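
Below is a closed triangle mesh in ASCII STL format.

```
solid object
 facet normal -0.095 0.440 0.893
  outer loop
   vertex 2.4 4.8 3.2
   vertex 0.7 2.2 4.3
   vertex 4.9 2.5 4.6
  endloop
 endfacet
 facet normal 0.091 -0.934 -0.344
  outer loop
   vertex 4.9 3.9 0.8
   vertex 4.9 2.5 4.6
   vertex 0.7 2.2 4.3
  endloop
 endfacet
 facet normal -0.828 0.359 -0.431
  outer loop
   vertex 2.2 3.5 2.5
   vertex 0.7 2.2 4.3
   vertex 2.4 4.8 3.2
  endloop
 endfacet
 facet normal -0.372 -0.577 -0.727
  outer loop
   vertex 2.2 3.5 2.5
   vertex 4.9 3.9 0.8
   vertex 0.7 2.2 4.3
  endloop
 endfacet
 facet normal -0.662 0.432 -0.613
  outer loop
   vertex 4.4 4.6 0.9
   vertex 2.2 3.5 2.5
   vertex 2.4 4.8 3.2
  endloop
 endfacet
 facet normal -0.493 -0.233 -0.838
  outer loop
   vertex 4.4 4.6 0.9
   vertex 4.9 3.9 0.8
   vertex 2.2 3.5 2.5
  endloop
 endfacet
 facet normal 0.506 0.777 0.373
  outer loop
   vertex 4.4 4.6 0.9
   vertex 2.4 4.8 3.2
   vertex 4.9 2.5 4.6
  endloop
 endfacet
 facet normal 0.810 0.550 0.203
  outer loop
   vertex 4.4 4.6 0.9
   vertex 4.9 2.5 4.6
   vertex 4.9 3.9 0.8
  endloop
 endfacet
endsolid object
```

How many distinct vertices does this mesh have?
6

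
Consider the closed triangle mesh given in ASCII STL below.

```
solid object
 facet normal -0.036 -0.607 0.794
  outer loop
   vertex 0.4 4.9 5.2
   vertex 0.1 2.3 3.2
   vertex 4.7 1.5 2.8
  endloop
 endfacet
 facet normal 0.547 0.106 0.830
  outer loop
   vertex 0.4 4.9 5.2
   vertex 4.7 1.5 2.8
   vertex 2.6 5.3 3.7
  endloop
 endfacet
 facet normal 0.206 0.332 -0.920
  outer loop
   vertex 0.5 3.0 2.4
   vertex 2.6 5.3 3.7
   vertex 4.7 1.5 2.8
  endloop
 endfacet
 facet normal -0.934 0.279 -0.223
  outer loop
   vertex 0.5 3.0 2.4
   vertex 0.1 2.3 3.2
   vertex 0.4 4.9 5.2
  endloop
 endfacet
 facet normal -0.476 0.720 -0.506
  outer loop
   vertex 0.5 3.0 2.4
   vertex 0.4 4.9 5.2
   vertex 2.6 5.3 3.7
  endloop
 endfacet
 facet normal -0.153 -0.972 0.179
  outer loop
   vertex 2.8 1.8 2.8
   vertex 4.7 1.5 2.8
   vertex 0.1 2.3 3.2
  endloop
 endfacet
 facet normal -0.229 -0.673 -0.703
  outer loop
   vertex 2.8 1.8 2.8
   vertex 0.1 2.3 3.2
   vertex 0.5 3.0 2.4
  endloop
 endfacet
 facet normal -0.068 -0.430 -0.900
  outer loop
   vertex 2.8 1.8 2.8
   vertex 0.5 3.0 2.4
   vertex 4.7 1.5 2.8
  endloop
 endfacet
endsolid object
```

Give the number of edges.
12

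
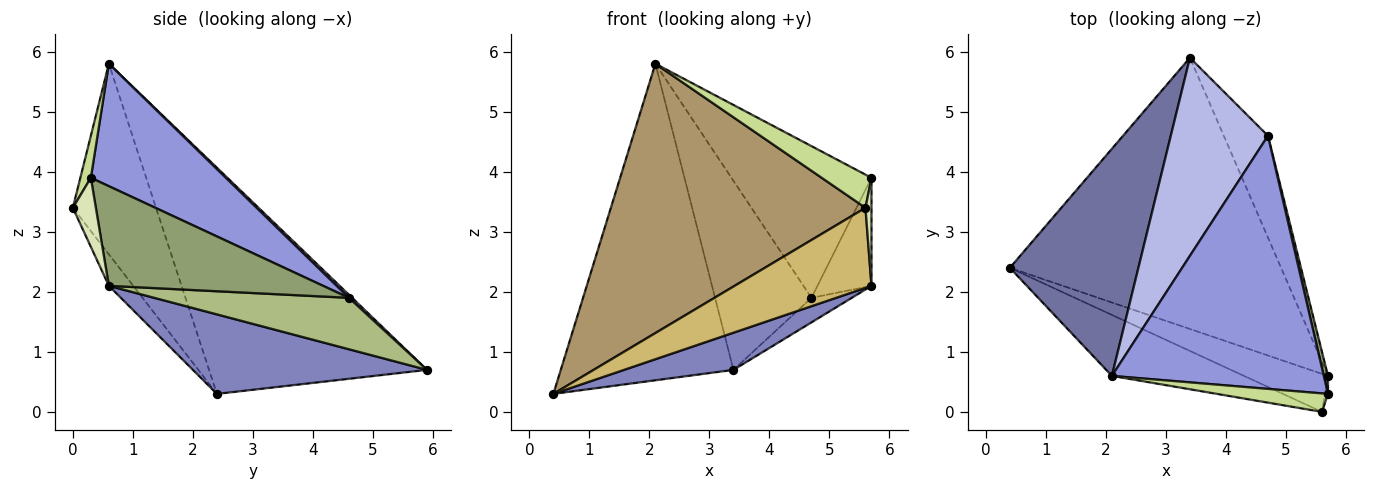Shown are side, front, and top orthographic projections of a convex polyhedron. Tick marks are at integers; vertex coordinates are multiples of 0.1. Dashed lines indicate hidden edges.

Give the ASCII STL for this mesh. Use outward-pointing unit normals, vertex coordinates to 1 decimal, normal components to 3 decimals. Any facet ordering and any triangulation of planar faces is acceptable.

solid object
 facet normal -0.716 0.567 0.407
  outer loop
   vertex 2.1 0.6 5.8
   vertex 3.4 5.9 0.7
   vertex 0.4 2.4 0.3
  endloop
 endfacet
 facet normal 0.279 -0.130 -0.951
  outer loop
   vertex 5.7 0.6 2.1
   vertex 0.4 2.4 0.3
   vertex 3.4 5.9 0.7
  endloop
 endfacet
 facet normal 0.444 0.461 0.769
  outer loop
   vertex 4.7 4.6 1.9
   vertex 2.1 0.6 5.8
   vertex 5.7 0.3 3.9
  endloop
 endfacet
 facet normal 0.023 0.690 0.723
  outer loop
   vertex 4.7 4.6 1.9
   vertex 3.4 5.9 0.7
   vertex 2.1 0.6 5.8
  endloop
 endfacet
 facet normal 0.969 0.244 0.041
  outer loop
   vertex 4.7 4.6 1.9
   vertex 5.7 0.3 3.9
   vertex 5.7 0.6 2.1
  endloop
 endfacet
 facet normal 0.749 0.155 -0.644
  outer loop
   vertex 4.7 4.6 1.9
   vertex 5.7 0.6 2.1
   vertex 3.4 5.9 0.7
  endloop
 endfacet
 facet normal 0.181 -0.859 0.479
  outer loop
   vertex 5.6 0.0 3.4
   vertex 5.7 0.3 3.9
   vertex 2.1 0.6 5.8
  endloop
 endfacet
 facet normal 0.967 -0.252 -0.042
  outer loop
   vertex 5.6 0.0 3.4
   vertex 5.7 0.6 2.1
   vertex 5.7 0.3 3.9
  endloop
 endfacet
 facet normal -0.304 -0.929 -0.210
  outer loop
   vertex 5.6 0.0 3.4
   vertex 2.1 0.6 5.8
   vertex 0.4 2.4 0.3
  endloop
 endfacet
 facet normal -0.159 -0.892 -0.424
  outer loop
   vertex 5.6 0.0 3.4
   vertex 0.4 2.4 0.3
   vertex 5.7 0.6 2.1
  endloop
 endfacet
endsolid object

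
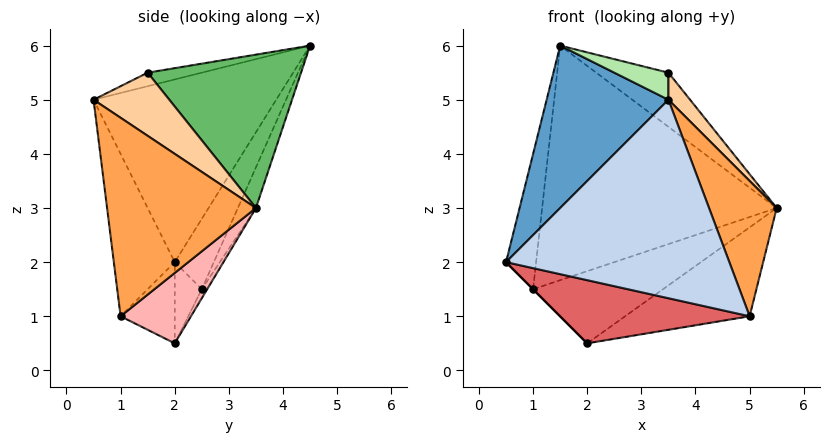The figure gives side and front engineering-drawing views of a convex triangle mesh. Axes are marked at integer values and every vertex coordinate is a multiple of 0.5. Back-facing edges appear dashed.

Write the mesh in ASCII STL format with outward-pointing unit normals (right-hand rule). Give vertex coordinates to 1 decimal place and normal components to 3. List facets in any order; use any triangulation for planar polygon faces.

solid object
 facet normal -0.728 -0.485 0.485
  outer loop
   vertex 1.5 4.5 6.0
   vertex 0.5 2.0 2.0
   vertex 3.5 0.5 5.0
  endloop
 endfacet
 facet normal -0.257 -0.942 -0.214
  outer loop
   vertex 5.0 1.0 1.0
   vertex 3.5 0.5 5.0
   vertex 0.5 2.0 2.0
  endloop
 endfacet
 facet normal 0.874 -0.397 0.278
  outer loop
   vertex 5.0 1.0 1.0
   vertex 5.5 3.5 3.0
   vertex 3.5 0.5 5.0
  endloop
 endfacet
 facet normal 0.843 -0.241 0.482
  outer loop
   vertex 3.5 1.5 5.5
   vertex 3.5 0.5 5.0
   vertex 5.5 3.5 3.0
  endloop
 endfacet
 facet normal 0.620 0.292 0.729
  outer loop
   vertex 3.5 1.5 5.5
   vertex 5.5 3.5 3.0
   vertex 1.5 4.5 6.0
  endloop
 endfacet
 facet normal -0.408 -0.408 0.816
  outer loop
   vertex 3.5 1.5 5.5
   vertex 1.5 4.5 6.0
   vertex 3.5 0.5 5.0
  endloop
 endfacet
 facet normal -0.265 -0.927 -0.265
  outer loop
   vertex 2.0 2.0 0.5
   vertex 5.0 1.0 1.0
   vertex 0.5 2.0 2.0
  endloop
 endfacet
 facet normal 0.313 0.554 -0.771
  outer loop
   vertex 2.0 2.0 0.5
   vertex 5.5 3.5 3.0
   vertex 5.0 1.0 1.0
  endloop
 endfacet
 facet normal -0.070 0.914 -0.399
  outer loop
   vertex 1.0 2.5 1.5
   vertex 1.5 4.5 6.0
   vertex 5.5 3.5 3.0
  endloop
 endfacet
 facet normal -0.037 0.879 -0.476
  outer loop
   vertex 1.0 2.5 1.5
   vertex 5.5 3.5 3.0
   vertex 2.0 2.0 0.5
  endloop
 endfacet
 facet normal -0.780 0.600 -0.180
  outer loop
   vertex 1.0 2.5 1.5
   vertex 0.5 2.0 2.0
   vertex 1.5 4.5 6.0
  endloop
 endfacet
 facet normal -0.707 0.000 -0.707
  outer loop
   vertex 1.0 2.5 1.5
   vertex 2.0 2.0 0.5
   vertex 0.5 2.0 2.0
  endloop
 endfacet
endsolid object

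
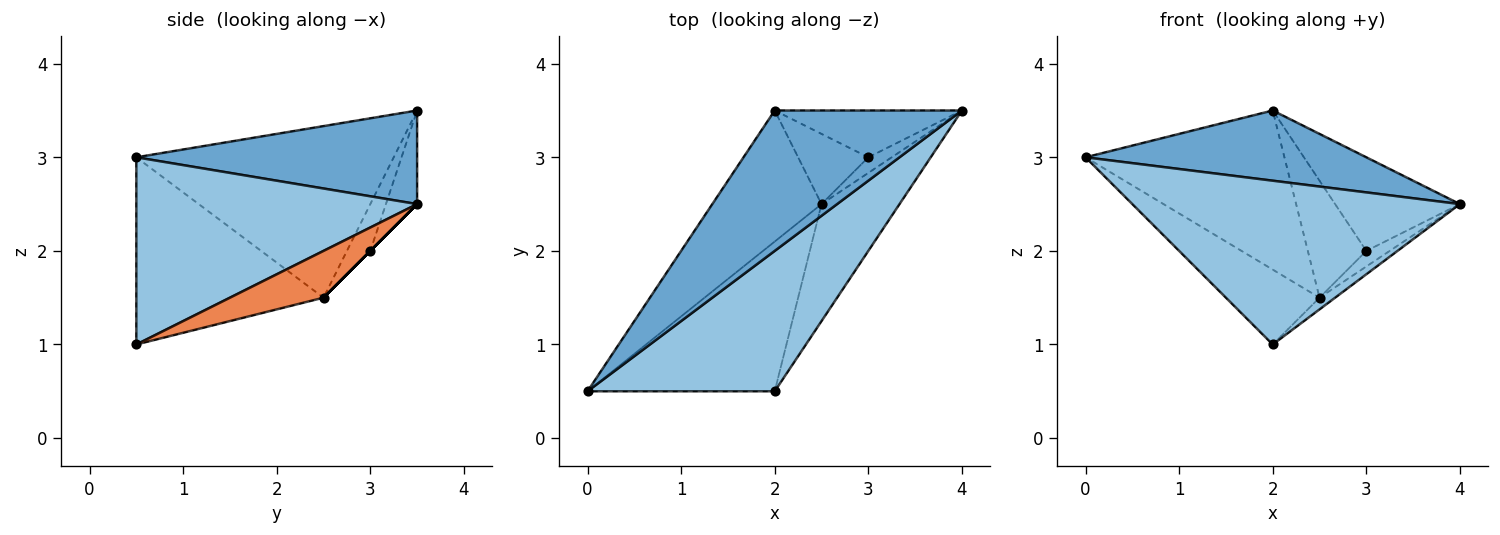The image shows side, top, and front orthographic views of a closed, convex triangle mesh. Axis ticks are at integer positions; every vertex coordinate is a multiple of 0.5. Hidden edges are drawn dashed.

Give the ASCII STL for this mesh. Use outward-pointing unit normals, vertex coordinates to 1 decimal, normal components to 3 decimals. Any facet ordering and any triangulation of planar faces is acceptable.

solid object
 facet normal 0.408 -0.408 0.816
  outer loop
   vertex 2.0 3.5 3.5
   vertex 0.0 0.5 3.0
   vertex 4.0 3.5 2.5
  endloop
 endfacet
 facet normal 0.545 -0.636 0.545
  outer loop
   vertex 2.0 0.5 1.0
   vertex 4.0 3.5 2.5
   vertex 0.0 0.5 3.0
  endloop
 endfacet
 facet normal -0.707 0.546 -0.450
  outer loop
   vertex 2.5 2.5 1.5
   vertex 0.0 0.5 3.0
   vertex 2.0 3.5 3.5
  endloop
 endfacet
 facet normal -0.667 0.333 -0.667
  outer loop
   vertex 2.5 2.5 1.5
   vertex 2.0 0.5 1.0
   vertex 0.0 0.5 3.0
  endloop
 endfacet
 facet normal 0.513 0.085 -0.854
  outer loop
   vertex 2.5 2.5 1.5
   vertex 4.0 3.5 2.5
   vertex 2.0 0.5 1.0
  endloop
 endfacet
 facet normal -0.218 0.873 -0.436
  outer loop
   vertex 3.0 3.0 2.0
   vertex 2.0 3.5 3.5
   vertex 4.0 3.5 2.5
  endloop
 endfacet
 facet normal 0.000 0.707 -0.707
  outer loop
   vertex 3.0 3.0 2.0
   vertex 4.0 3.5 2.5
   vertex 2.5 2.5 1.5
  endloop
 endfacet
 facet normal -0.324 0.811 -0.487
  outer loop
   vertex 3.0 3.0 2.0
   vertex 2.5 2.5 1.5
   vertex 2.0 3.5 3.5
  endloop
 endfacet
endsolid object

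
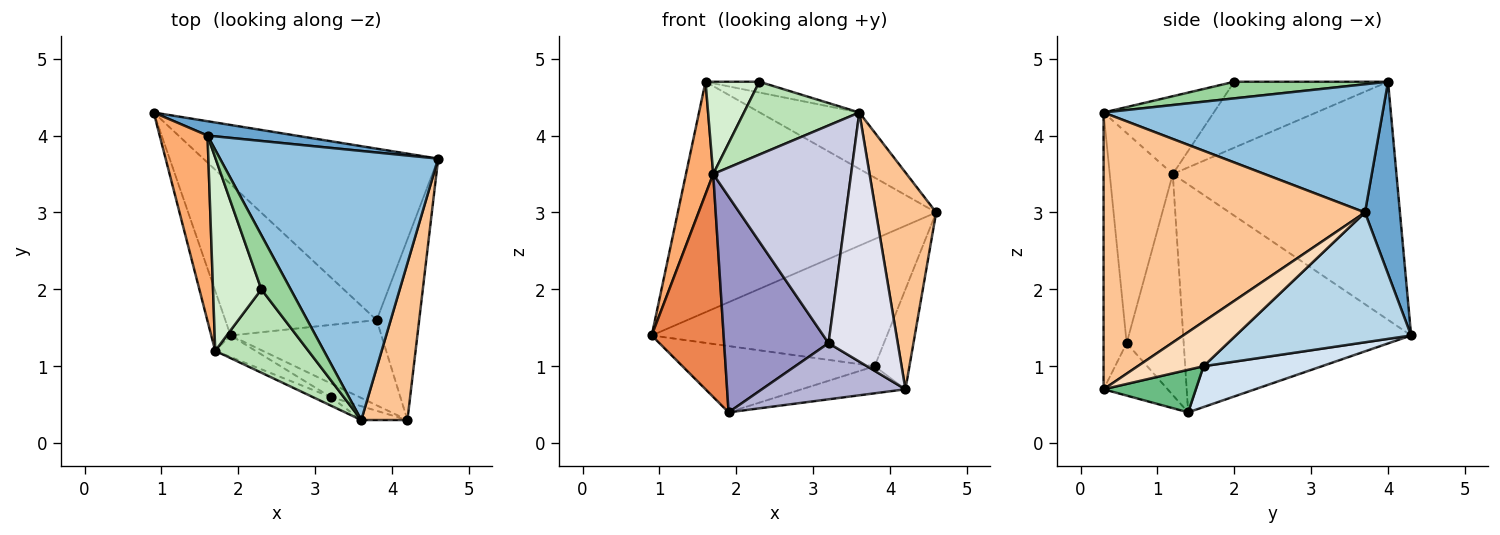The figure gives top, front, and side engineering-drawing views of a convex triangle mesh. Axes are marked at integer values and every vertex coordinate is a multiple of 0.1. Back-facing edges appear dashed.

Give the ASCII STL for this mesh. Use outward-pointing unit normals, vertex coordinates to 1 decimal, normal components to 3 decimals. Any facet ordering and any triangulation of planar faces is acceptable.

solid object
 facet normal 0.134 0.989 0.062
  outer loop
   vertex 1.6 4.0 4.7
   vertex 4.6 3.7 3.0
   vertex 0.9 4.3 1.4
  endloop
 endfacet
 facet normal 0.499 0.178 0.848
  outer loop
   vertex 1.6 4.0 4.7
   vertex 3.6 0.3 4.3
   vertex 4.6 3.7 3.0
  endloop
 endfacet
 facet normal 0.406 0.545 -0.734
  outer loop
   vertex 3.8 1.6 1.0
   vertex 0.9 4.3 1.4
   vertex 4.6 3.7 3.0
  endloop
 endfacet
 facet normal 0.240 0.389 -0.889
  outer loop
   vertex 3.8 1.6 1.0
   vertex 1.9 1.4 0.4
   vertex 0.9 4.3 1.4
  endloop
 endfacet
 facet normal -0.951 -0.300 -0.081
  outer loop
   vertex 1.7 1.2 3.5
   vertex 0.9 4.3 1.4
   vertex 1.9 1.4 0.4
  endloop
 endfacet
 facet normal -0.973 -0.119 0.196
  outer loop
   vertex 1.7 1.2 3.5
   vertex 1.6 4.0 4.7
   vertex 0.9 4.3 1.4
  endloop
 endfacet
 facet normal 0.962 -0.222 0.160
  outer loop
   vertex 4.2 0.3 0.7
   vertex 4.6 3.7 3.0
   vertex 3.6 0.3 4.3
  endloop
 endfacet
 facet normal 0.676 0.357 -0.645
  outer loop
   vertex 4.2 0.3 0.7
   vertex 3.8 1.6 1.0
   vertex 4.6 3.7 3.0
  endloop
 endfacet
 facet normal 0.260 0.292 -0.920
  outer loop
   vertex 4.2 0.3 0.7
   vertex 1.9 1.4 0.4
   vertex 3.8 1.6 1.0
  endloop
 endfacet
 facet normal 0.486 0.170 0.857
  outer loop
   vertex 2.3 2.0 4.7
   vertex 3.6 0.3 4.3
   vertex 1.6 4.0 4.7
  endloop
 endfacet
 facet normal -0.532 -0.557 0.637
  outer loop
   vertex 2.3 2.0 4.7
   vertex 1.7 1.2 3.5
   vertex 3.6 0.3 4.3
  endloop
 endfacet
 facet normal -0.776 -0.272 0.569
  outer loop
   vertex 2.3 2.0 4.7
   vertex 1.6 4.0 4.7
   vertex 1.7 1.2 3.5
  endloop
 endfacet
 facet normal -0.478 -0.874 -0.087
  outer loop
   vertex 3.2 0.6 1.3
   vertex 1.7 1.2 3.5
   vertex 1.9 1.4 0.4
  endloop
 endfacet
 facet normal -0.398 -0.891 -0.218
  outer loop
   vertex 3.2 0.6 1.3
   vertex 1.9 1.4 0.4
   vertex 4.2 0.3 0.7
  endloop
 endfacet
 facet normal -0.416 -0.909 -0.035
  outer loop
   vertex 3.2 0.6 1.3
   vertex 3.6 0.3 4.3
   vertex 1.7 1.2 3.5
  endloop
 endfacet
 facet normal -0.316 -0.947 -0.053
  outer loop
   vertex 3.2 0.6 1.3
   vertex 4.2 0.3 0.7
   vertex 3.6 0.3 4.3
  endloop
 endfacet
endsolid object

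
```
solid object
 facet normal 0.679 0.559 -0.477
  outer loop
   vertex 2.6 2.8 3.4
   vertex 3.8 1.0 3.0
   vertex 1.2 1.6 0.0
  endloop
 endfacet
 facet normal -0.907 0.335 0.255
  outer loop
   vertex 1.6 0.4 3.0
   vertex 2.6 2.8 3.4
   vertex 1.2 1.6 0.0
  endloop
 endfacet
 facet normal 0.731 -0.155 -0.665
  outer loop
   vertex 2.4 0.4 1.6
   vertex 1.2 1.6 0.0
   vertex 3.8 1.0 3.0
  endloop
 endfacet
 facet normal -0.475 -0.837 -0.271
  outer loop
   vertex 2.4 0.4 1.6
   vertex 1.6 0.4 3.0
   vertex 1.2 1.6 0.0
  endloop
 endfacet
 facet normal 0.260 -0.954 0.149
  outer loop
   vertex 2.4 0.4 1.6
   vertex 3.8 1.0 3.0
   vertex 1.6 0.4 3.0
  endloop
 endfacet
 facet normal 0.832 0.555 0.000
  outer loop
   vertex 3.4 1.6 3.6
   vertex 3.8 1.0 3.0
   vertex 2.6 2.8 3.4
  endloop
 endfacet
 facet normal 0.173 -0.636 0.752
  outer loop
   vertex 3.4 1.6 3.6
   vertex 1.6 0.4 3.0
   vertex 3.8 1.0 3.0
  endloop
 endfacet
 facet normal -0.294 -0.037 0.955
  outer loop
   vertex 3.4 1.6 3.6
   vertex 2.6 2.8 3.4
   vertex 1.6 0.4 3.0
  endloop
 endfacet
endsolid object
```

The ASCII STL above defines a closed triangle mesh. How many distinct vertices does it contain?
6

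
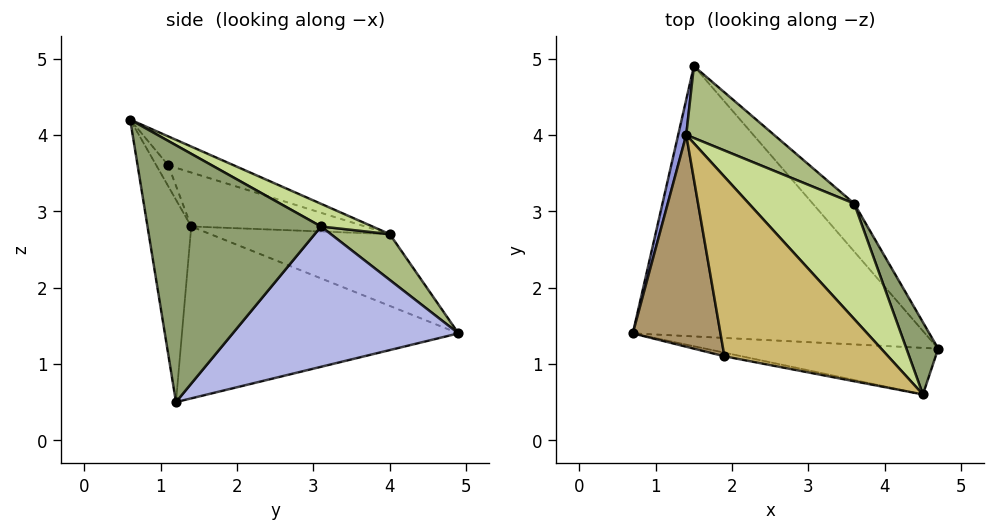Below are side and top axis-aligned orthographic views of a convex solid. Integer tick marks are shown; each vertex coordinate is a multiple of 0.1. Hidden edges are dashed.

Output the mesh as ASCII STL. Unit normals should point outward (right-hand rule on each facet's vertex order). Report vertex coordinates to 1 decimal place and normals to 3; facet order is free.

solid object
 facet normal -0.494 -0.223 -0.840
  outer loop
   vertex 1.5 4.9 1.4
   vertex 4.7 1.2 0.5
   vertex 0.7 1.4 2.8
  endloop
 endfacet
 facet normal -0.144 -0.976 -0.166
  outer loop
   vertex 4.5 0.6 4.2
   vertex 0.7 1.4 2.8
   vertex 4.7 1.2 0.5
  endloop
 endfacet
 facet normal -0.959 0.262 0.108
  outer loop
   vertex 1.4 4.0 2.7
   vertex 1.5 4.9 1.4
   vertex 0.7 1.4 2.8
  endloop
 endfacet
 facet normal 0.713 0.668 -0.211
  outer loop
   vertex 3.6 3.1 2.8
   vertex 4.7 1.2 0.5
   vertex 1.5 4.9 1.4
  endloop
 endfacet
 facet normal 0.913 0.392 0.113
  outer loop
   vertex 3.6 3.1 2.8
   vertex 4.5 0.6 4.2
   vertex 4.7 1.2 0.5
  endloop
 endfacet
 facet normal 0.292 0.776 0.559
  outer loop
   vertex 3.6 3.1 2.8
   vertex 1.5 4.9 1.4
   vertex 1.4 4.0 2.7
  endloop
 endfacet
 facet normal 0.179 0.529 0.830
  outer loop
   vertex 3.6 3.1 2.8
   vertex 1.4 4.0 2.7
   vertex 4.5 0.6 4.2
  endloop
 endfacet
 facet normal -0.158 -0.979 -0.130
  outer loop
   vertex 1.9 1.1 3.6
   vertex 0.7 1.4 2.8
   vertex 4.5 0.6 4.2
  endloop
 endfacet
 facet normal -0.516 0.171 0.839
  outer loop
   vertex 1.9 1.1 3.6
   vertex 1.4 4.0 2.7
   vertex 0.7 1.4 2.8
  endloop
 endfacet
 facet normal -0.168 0.266 0.949
  outer loop
   vertex 1.9 1.1 3.6
   vertex 4.5 0.6 4.2
   vertex 1.4 4.0 2.7
  endloop
 endfacet
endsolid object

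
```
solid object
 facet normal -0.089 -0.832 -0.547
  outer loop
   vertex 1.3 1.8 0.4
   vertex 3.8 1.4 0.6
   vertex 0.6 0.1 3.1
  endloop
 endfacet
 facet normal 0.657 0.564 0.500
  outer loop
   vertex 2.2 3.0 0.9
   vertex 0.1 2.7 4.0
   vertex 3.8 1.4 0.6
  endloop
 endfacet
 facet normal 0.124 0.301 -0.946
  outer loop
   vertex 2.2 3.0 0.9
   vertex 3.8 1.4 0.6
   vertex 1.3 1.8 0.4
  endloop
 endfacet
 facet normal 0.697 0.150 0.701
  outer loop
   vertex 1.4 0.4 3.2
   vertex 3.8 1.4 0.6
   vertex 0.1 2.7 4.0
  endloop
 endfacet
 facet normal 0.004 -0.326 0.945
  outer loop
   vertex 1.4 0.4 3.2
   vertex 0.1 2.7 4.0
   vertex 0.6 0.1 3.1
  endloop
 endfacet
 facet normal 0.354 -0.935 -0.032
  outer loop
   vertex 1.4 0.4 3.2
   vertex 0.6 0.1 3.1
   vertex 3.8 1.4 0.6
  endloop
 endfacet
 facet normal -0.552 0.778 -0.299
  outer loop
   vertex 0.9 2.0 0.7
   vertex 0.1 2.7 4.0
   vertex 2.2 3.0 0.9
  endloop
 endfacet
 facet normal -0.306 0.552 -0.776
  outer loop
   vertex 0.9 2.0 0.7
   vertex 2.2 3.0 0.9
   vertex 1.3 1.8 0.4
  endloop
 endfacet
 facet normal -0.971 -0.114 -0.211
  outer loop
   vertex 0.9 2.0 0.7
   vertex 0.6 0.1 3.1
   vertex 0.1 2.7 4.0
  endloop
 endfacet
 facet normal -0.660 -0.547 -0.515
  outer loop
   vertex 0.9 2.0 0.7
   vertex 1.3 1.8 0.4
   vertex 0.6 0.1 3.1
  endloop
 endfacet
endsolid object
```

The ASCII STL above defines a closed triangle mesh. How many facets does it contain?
10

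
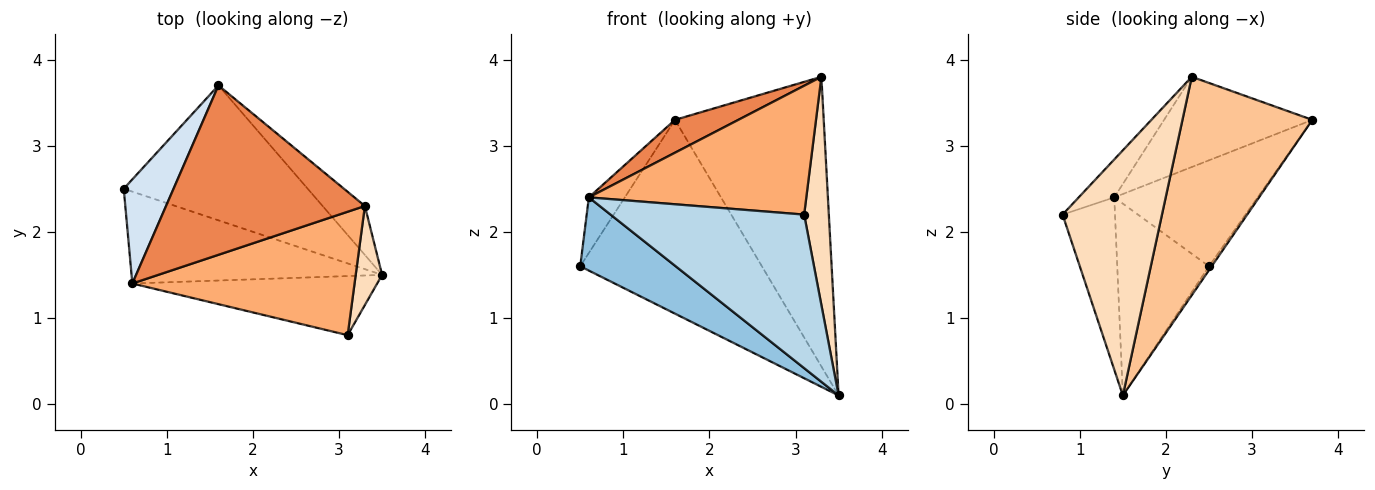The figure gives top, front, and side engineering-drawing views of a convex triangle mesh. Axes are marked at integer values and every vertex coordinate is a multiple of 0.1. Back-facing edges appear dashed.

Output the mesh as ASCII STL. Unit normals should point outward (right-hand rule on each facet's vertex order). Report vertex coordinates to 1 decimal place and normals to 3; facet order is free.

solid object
 facet normal -0.012 0.821 -0.571
  outer loop
   vertex 1.6 3.7 3.3
   vertex 3.5 1.5 0.1
   vertex 0.5 2.5 1.6
  endloop
 endfacet
 facet normal -0.514 -0.535 -0.671
  outer loop
   vertex 0.6 1.4 2.4
   vertex 0.5 2.5 1.6
   vertex 3.5 1.5 0.1
  endloop
 endfacet
 facet normal -0.245 -0.905 -0.348
  outer loop
   vertex 0.6 1.4 2.4
   vertex 3.5 1.5 0.1
   vertex 3.1 0.8 2.2
  endloop
 endfacet
 facet normal -0.883 0.221 0.415
  outer loop
   vertex 0.6 1.4 2.4
   vertex 1.6 3.7 3.3
   vertex 0.5 2.5 1.6
  endloop
 endfacet
 facet normal -0.407 -0.174 0.897
  outer loop
   vertex 3.3 2.3 3.8
   vertex 1.6 3.7 3.3
   vertex 0.6 1.4 2.4
  endloop
 endfacet
 facet normal -0.117 -0.717 0.687
  outer loop
   vertex 3.3 2.3 3.8
   vertex 0.6 1.4 2.4
   vertex 3.1 0.8 2.2
  endloop
 endfacet
 facet normal 0.652 0.747 -0.126
  outer loop
   vertex 3.3 2.3 3.8
   vertex 3.5 1.5 0.1
   vertex 1.6 3.7 3.3
  endloop
 endfacet
 facet normal 0.965 -0.240 0.104
  outer loop
   vertex 3.3 2.3 3.8
   vertex 3.1 0.8 2.2
   vertex 3.5 1.5 0.1
  endloop
 endfacet
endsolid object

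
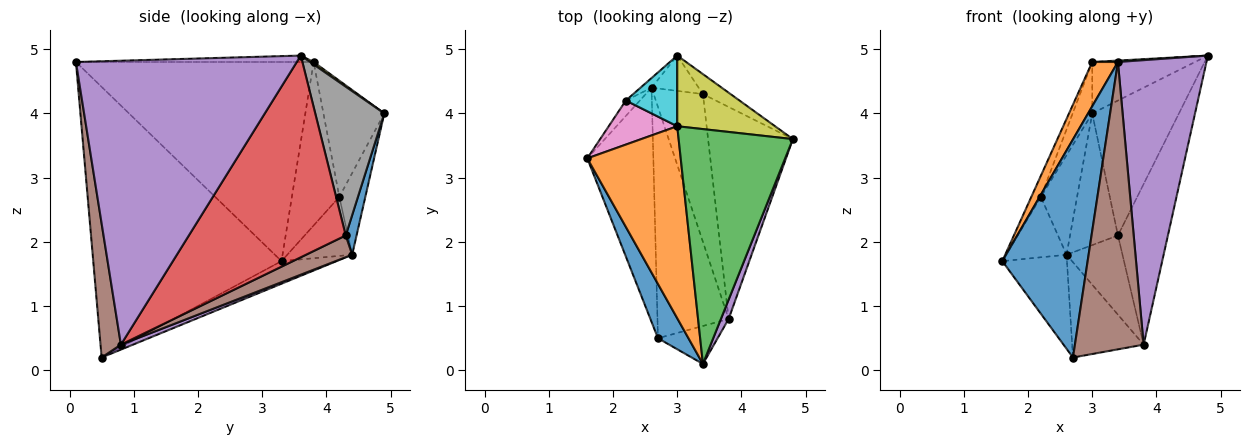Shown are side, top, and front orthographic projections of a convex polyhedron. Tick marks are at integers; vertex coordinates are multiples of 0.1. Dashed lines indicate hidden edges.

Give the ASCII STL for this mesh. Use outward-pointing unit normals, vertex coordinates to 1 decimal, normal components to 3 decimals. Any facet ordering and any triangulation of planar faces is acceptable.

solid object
 facet normal -0.906 -0.411 0.102
  outer loop
   vertex 2.7 0.5 0.2
   vertex 3.4 0.1 4.8
   vertex 1.6 3.3 1.7
  endloop
 endfacet
 facet normal -0.901 -0.097 0.423
  outer loop
   vertex 3.0 3.8 4.8
   vertex 1.6 3.3 1.7
   vertex 3.4 0.1 4.8
  endloop
 endfacet
 facet normal -0.056 -0.006 0.998
  outer loop
   vertex 3.0 3.8 4.8
   vertex 3.4 0.1 4.8
   vertex 4.8 3.6 4.9
  endloop
 endfacet
 facet normal 0.885 0.282 -0.372
  outer loop
   vertex 3.8 0.8 0.4
   vertex 3.4 4.3 2.1
   vertex 4.8 3.6 4.9
  endloop
 endfacet
 facet normal 0.928 -0.372 0.025
  outer loop
   vertex 3.8 0.8 0.4
   vertex 4.8 3.6 4.9
   vertex 3.4 0.1 4.8
  endloop
 endfacet
 facet normal 0.282 -0.951 -0.126
  outer loop
   vertex 3.8 0.8 0.4
   vertex 3.4 0.1 4.8
   vertex 2.7 0.5 0.2
  endloop
 endfacet
 facet normal -0.907 0.182 0.380
  outer loop
   vertex 2.2 4.2 2.7
   vertex 1.6 3.3 1.7
   vertex 3.0 3.8 4.8
  endloop
 endfacet
 facet normal 0.619 0.777 -0.115
  outer loop
   vertex 3.0 4.9 4.0
   vertex 4.8 3.6 4.9
   vertex 3.4 4.3 2.1
  endloop
 endfacet
 facet normal 0.020 0.588 0.809
  outer loop
   vertex 3.0 4.9 4.0
   vertex 3.0 3.8 4.8
   vertex 4.8 3.6 4.9
  endloop
 endfacet
 facet normal -0.877 0.282 0.388
  outer loop
   vertex 3.0 4.9 4.0
   vertex 2.2 4.2 2.7
   vertex 3.0 3.8 4.8
  endloop
 endfacet
 facet normal 0.213 0.944 -0.253
  outer loop
   vertex 2.6 4.4 1.8
   vertex 3.0 4.9 4.0
   vertex 3.4 4.3 2.1
  endloop
 endfacet
 facet normal -0.581 0.810 -0.078
  outer loop
   vertex 2.6 4.4 1.8
   vertex 2.2 4.2 2.7
   vertex 3.0 4.9 4.0
  endloop
 endfacet
 facet normal -0.721 0.671 -0.171
  outer loop
   vertex 2.6 4.4 1.8
   vertex 1.6 3.3 1.7
   vertex 2.2 4.2 2.7
  endloop
 endfacet
 facet normal -0.302 0.355 -0.885
  outer loop
   vertex 2.6 4.4 1.8
   vertex 2.7 0.5 0.2
   vertex 1.6 3.3 1.7
  endloop
 endfacet
 facet normal 0.064 0.380 -0.923
  outer loop
   vertex 2.6 4.4 1.8
   vertex 3.8 0.8 0.4
   vertex 2.7 0.5 0.2
  endloop
 endfacet
 facet normal 0.363 0.440 -0.821
  outer loop
   vertex 2.6 4.4 1.8
   vertex 3.4 4.3 2.1
   vertex 3.8 0.8 0.4
  endloop
 endfacet
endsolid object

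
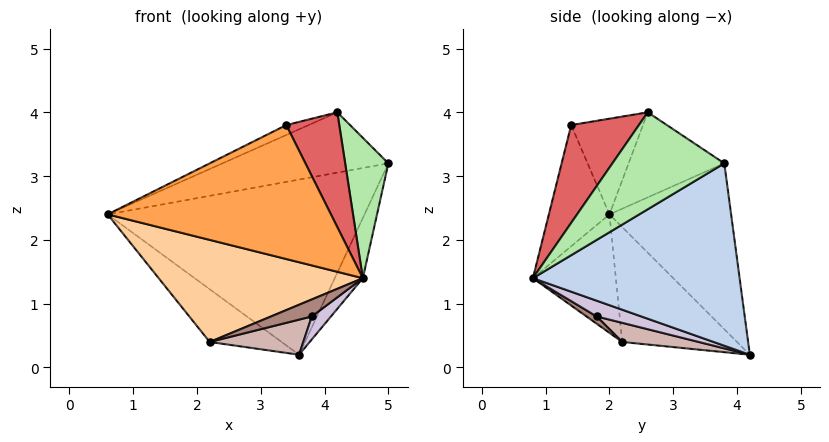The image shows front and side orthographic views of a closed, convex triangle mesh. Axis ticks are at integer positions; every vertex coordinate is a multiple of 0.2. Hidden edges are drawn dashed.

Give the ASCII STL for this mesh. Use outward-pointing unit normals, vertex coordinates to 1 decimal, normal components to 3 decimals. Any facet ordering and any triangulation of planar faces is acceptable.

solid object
 facet normal -0.408 0.861 0.305
  outer loop
   vertex 3.6 4.2 0.2
   vertex 0.6 2.0 2.4
   vertex 5.0 3.8 3.2
  endloop
 endfacet
 facet normal 0.905 0.123 -0.406
  outer loop
   vertex 3.6 4.2 0.2
   vertex 5.0 3.8 3.2
   vertex 4.6 0.8 1.4
  endloop
 endfacet
 facet normal -0.260 -0.959 0.110
  outer loop
   vertex 3.4 1.4 3.8
   vertex 0.6 2.0 2.4
   vertex 4.6 0.8 1.4
  endloop
 endfacet
 facet normal -0.350 -0.862 -0.366
  outer loop
   vertex 2.2 2.2 0.4
   vertex 4.6 0.8 1.4
   vertex 0.6 2.0 2.4
  endloop
 endfacet
 facet normal -0.719 0.450 -0.530
  outer loop
   vertex 2.2 2.2 0.4
   vertex 0.6 2.0 2.4
   vertex 3.6 4.2 0.2
  endloop
 endfacet
 facet normal 0.868 -0.335 0.366
  outer loop
   vertex 4.2 2.6 4.0
   vertex 4.6 0.8 1.4
   vertex 5.0 3.8 3.2
  endloop
 endfacet
 facet normal 0.691 -0.541 0.480
  outer loop
   vertex 4.2 2.6 4.0
   vertex 3.4 1.4 3.8
   vertex 4.6 0.8 1.4
  endloop
 endfacet
 facet normal -0.390 0.677 0.624
  outer loop
   vertex 4.2 2.6 4.0
   vertex 5.0 3.8 3.2
   vertex 0.6 2.0 2.4
  endloop
 endfacet
 facet normal -0.421 0.131 0.898
  outer loop
   vertex 4.2 2.6 4.0
   vertex 0.6 2.0 2.4
   vertex 3.4 1.4 3.8
  endloop
 endfacet
 facet normal 0.431 -0.185 -0.883
  outer loop
   vertex 3.8 1.8 0.8
   vertex 3.6 4.2 0.2
   vertex 4.6 0.8 1.4
  endloop
 endfacet
 facet normal 0.111 -0.444 -0.889
  outer loop
   vertex 3.8 1.8 0.8
   vertex 4.6 0.8 1.4
   vertex 2.2 2.2 0.4
  endloop
 endfacet
 facet normal 0.183 -0.224 -0.957
  outer loop
   vertex 3.8 1.8 0.8
   vertex 2.2 2.2 0.4
   vertex 3.6 4.2 0.2
  endloop
 endfacet
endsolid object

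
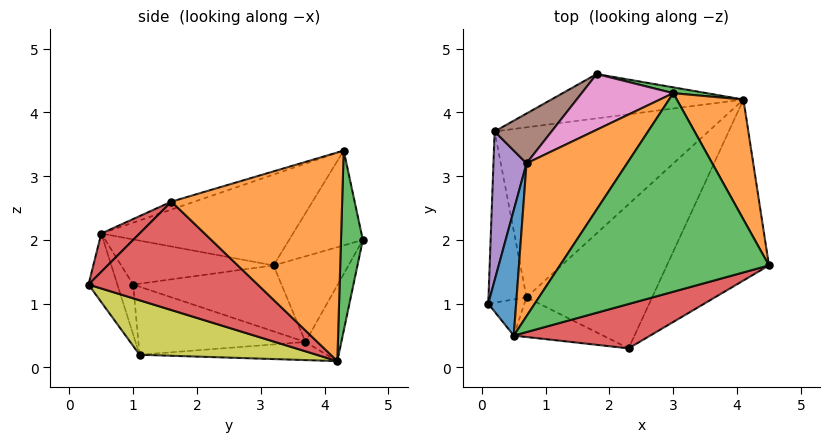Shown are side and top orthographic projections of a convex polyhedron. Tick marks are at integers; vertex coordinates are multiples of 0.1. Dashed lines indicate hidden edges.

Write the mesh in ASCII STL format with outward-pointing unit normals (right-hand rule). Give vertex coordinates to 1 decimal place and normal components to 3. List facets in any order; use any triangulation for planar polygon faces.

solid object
 facet normal -0.146 0.917 -0.370
  outer loop
   vertex 0.2 3.7 0.4
   vertex 1.8 4.6 2.0
   vertex 4.1 4.2 0.1
  endloop
 endfacet
 facet normal 0.872 0.402 0.279
  outer loop
   vertex 3.0 4.3 3.4
   vertex 4.5 1.6 2.6
   vertex 4.1 4.2 0.1
  endloop
 endfacet
 facet normal 0.201 0.979 0.037
  outer loop
   vertex 3.0 4.3 3.4
   vertex 4.1 4.2 0.1
   vertex 1.8 4.6 2.0
  endloop
 endfacet
 facet normal 0.639 -0.480 -0.601
  outer loop
   vertex 2.3 0.3 1.3
   vertex 4.1 4.2 0.1
   vertex 4.5 1.6 2.6
  endloop
 endfacet
 facet normal -0.879 0.180 0.441
  outer loop
   vertex 0.7 3.2 1.6
   vertex 0.2 3.7 0.4
   vertex 0.1 1.0 1.3
  endloop
 endfacet
 facet normal -0.746 0.444 0.496
  outer loop
   vertex 0.7 3.2 1.6
   vertex 1.8 4.6 2.0
   vertex 0.2 3.7 0.4
  endloop
 endfacet
 facet normal -0.675 0.344 0.652
  outer loop
   vertex 0.7 3.2 1.6
   vertex 3.0 4.3 3.4
   vertex 1.8 4.6 2.0
  endloop
 endfacet
 facet normal -0.084 0.060 -0.995
  outer loop
   vertex 0.7 1.1 0.2
   vertex 0.2 3.7 0.4
   vertex 4.1 4.2 0.1
  endloop
 endfacet
 facet normal 0.361 -0.422 -0.832
  outer loop
   vertex 0.7 1.1 0.2
   vertex 4.1 4.2 0.1
   vertex 2.3 0.3 1.3
  endloop
 endfacet
 facet normal -0.866 -0.129 -0.484
  outer loop
   vertex 0.7 1.1 0.2
   vertex 0.1 1.0 1.3
   vertex 0.2 3.7 0.4
  endloop
 endfacet
 facet normal -0.840 0.158 0.519
  outer loop
   vertex 0.5 0.5 2.1
   vertex 0.7 3.2 1.6
   vertex 0.1 1.0 1.3
  endloop
 endfacet
 facet normal -0.659 0.184 0.729
  outer loop
   vertex 0.5 0.5 2.1
   vertex 3.0 4.3 3.4
   vertex 0.7 3.2 1.6
  endloop
 endfacet
 facet normal -0.036 -0.302 0.953
  outer loop
   vertex 0.5 0.5 2.1
   vertex 4.5 1.6 2.6
   vertex 3.0 4.3 3.4
  endloop
 endfacet
 facet normal 0.156 -0.818 0.554
  outer loop
   vertex 0.5 0.5 2.1
   vertex 2.3 0.3 1.3
   vertex 4.5 1.6 2.6
  endloop
 endfacet
 facet normal -0.432 -0.846 -0.313
  outer loop
   vertex 0.5 0.5 2.1
   vertex 0.1 1.0 1.3
   vertex 0.7 1.1 0.2
  endloop
 endfacet
 facet normal -0.242 -0.918 -0.315
  outer loop
   vertex 0.5 0.5 2.1
   vertex 0.7 1.1 0.2
   vertex 2.3 0.3 1.3
  endloop
 endfacet
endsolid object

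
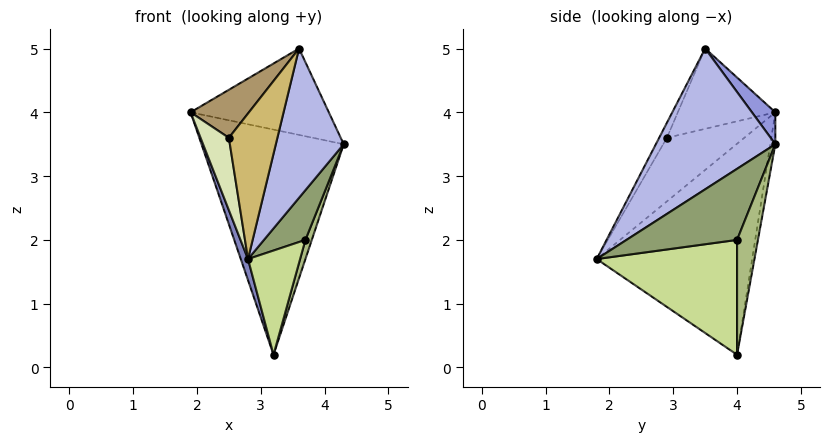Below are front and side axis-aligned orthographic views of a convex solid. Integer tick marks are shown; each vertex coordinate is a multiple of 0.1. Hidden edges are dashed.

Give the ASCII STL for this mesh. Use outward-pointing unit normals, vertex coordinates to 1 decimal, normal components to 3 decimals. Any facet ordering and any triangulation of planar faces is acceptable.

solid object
 facet normal -0.035 0.985 -0.168
  outer loop
   vertex 3.2 4.0 0.2
   vertex 1.9 4.6 4.0
   vertex 4.3 4.6 3.5
  endloop
 endfacet
 facet normal -0.947 -0.044 -0.317
  outer loop
   vertex 3.2 4.0 0.2
   vertex 2.8 1.8 1.7
   vertex 1.9 4.6 4.0
  endloop
 endfacet
 facet normal 0.130 0.770 0.625
  outer loop
   vertex 3.6 3.5 5.0
   vertex 4.3 4.6 3.5
   vertex 1.9 4.6 4.0
  endloop
 endfacet
 facet normal 0.869 -0.493 0.044
  outer loop
   vertex 3.6 3.5 5.0
   vertex 2.8 1.8 1.7
   vertex 4.3 4.6 3.5
  endloop
 endfacet
 facet normal 0.912 -0.342 -0.228
  outer loop
   vertex 3.7 4.0 2.0
   vertex 4.3 4.6 3.5
   vertex 2.8 1.8 1.7
  endloop
 endfacet
 facet normal 0.924 -0.282 -0.257
  outer loop
   vertex 3.7 4.0 2.0
   vertex 3.2 4.0 0.2
   vertex 4.3 4.6 3.5
  endloop
 endfacet
 facet normal 0.907 -0.337 -0.252
  outer loop
   vertex 3.7 4.0 2.0
   vertex 2.8 1.8 1.7
   vertex 3.2 4.0 0.2
  endloop
 endfacet
 facet normal -0.938 -0.343 0.050
  outer loop
   vertex 2.5 2.9 3.6
   vertex 1.9 4.6 4.0
   vertex 2.8 1.8 1.7
  endloop
 endfacet
 facet normal -0.640 -0.383 0.667
  outer loop
   vertex 2.5 2.9 3.6
   vertex 3.6 3.5 5.0
   vertex 1.9 4.6 4.0
  endloop
 endfacet
 facet normal -0.138 -0.866 0.480
  outer loop
   vertex 2.5 2.9 3.6
   vertex 2.8 1.8 1.7
   vertex 3.6 3.5 5.0
  endloop
 endfacet
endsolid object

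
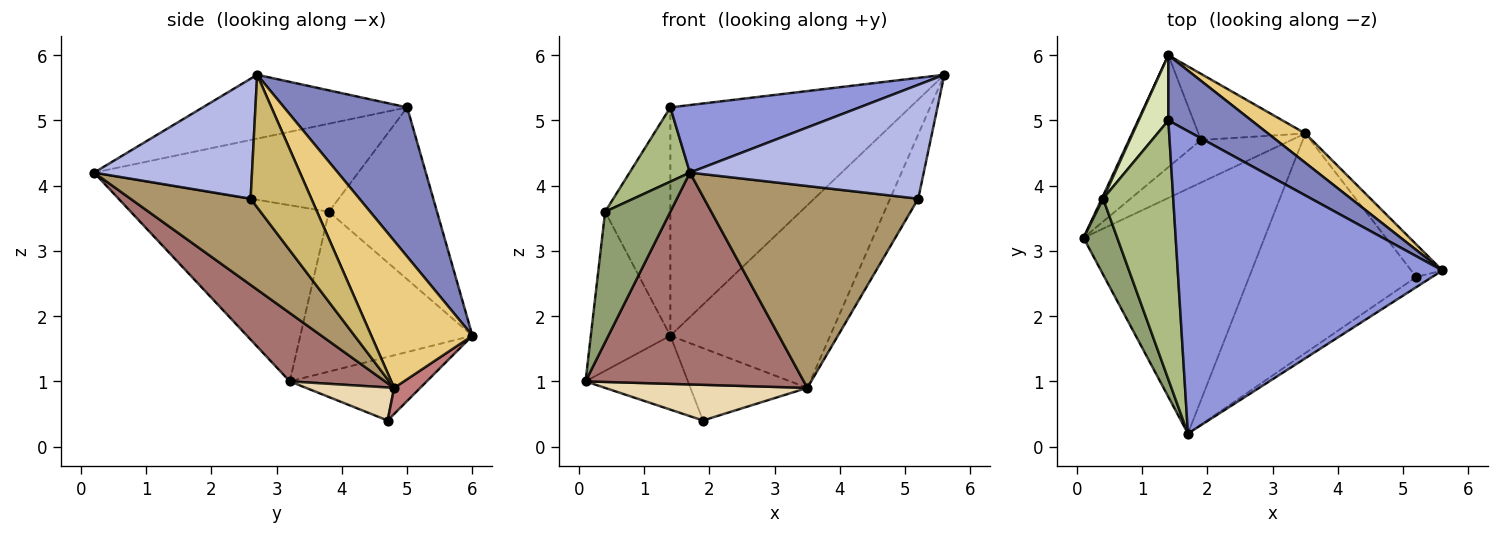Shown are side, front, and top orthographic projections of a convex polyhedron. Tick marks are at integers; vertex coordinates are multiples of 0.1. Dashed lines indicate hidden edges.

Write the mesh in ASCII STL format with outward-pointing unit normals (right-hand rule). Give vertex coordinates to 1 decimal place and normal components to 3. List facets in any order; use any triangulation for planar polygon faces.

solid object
 facet normal -0.593 0.443 -0.672
  outer loop
   vertex 1.9 4.7 0.4
   vertex 0.1 3.2 1.0
   vertex 1.4 6.0 1.7
  endloop
 endfacet
 facet normal 0.443 0.862 0.246
  outer loop
   vertex 1.4 5.0 5.2
   vertex 5.6 2.7 5.7
   vertex 1.4 6.0 1.7
  endloop
 endfacet
 facet normal -0.229 -0.212 0.950
  outer loop
   vertex 1.7 0.2 4.2
   vertex 5.6 2.7 5.7
   vertex 1.4 5.0 5.2
  endloop
 endfacet
 facet normal 0.558 -0.826 -0.074
  outer loop
   vertex 1.7 0.2 4.2
   vertex 5.2 2.6 3.8
   vertex 5.6 2.7 5.7
  endloop
 endfacet
 facet normal -0.935 -0.308 0.179
  outer loop
   vertex 0.4 3.8 3.6
   vertex 0.1 3.2 1.0
   vertex 1.7 0.2 4.2
  endloop
 endfacet
 facet normal -0.770 -0.176 0.613
  outer loop
   vertex 0.4 3.8 3.6
   vertex 1.7 0.2 4.2
   vertex 1.4 5.0 5.2
  endloop
 endfacet
 facet normal -0.908 0.419 0.008
  outer loop
   vertex 0.4 3.8 3.6
   vertex 1.4 6.0 1.7
   vertex 0.1 3.2 1.0
  endloop
 endfacet
 facet normal -0.847 0.511 0.146
  outer loop
   vertex 0.4 3.8 3.6
   vertex 1.4 5.0 5.2
   vertex 1.4 6.0 1.7
  endloop
 endfacet
 facet normal 0.355 -0.633 -0.688
  outer loop
   vertex 3.5 4.8 0.9
   vertex 5.2 2.6 3.8
   vertex 1.7 0.2 4.2
  endloop
 endfacet
 facet normal 0.887 0.411 -0.208
  outer loop
   vertex 3.5 4.8 0.9
   vertex 5.6 2.7 5.7
   vertex 5.2 2.6 3.8
  endloop
 endfacet
 facet normal 0.530 0.837 0.135
  outer loop
   vertex 3.5 4.8 0.9
   vertex 1.4 6.0 1.7
   vertex 5.6 2.7 5.7
  endloop
 endfacet
 facet normal 0.269 -0.618 -0.738
  outer loop
   vertex 3.5 4.8 0.9
   vertex 0.1 3.2 1.0
   vertex 1.9 4.7 0.4
  endloop
 endfacet
 facet normal 0.275 -0.629 -0.727
  outer loop
   vertex 3.5 4.8 0.9
   vertex 1.7 0.2 4.2
   vertex 0.1 3.2 1.0
  endloop
 endfacet
 facet normal 0.163 0.728 -0.666
  outer loop
   vertex 3.5 4.8 0.9
   vertex 1.9 4.7 0.4
   vertex 1.4 6.0 1.7
  endloop
 endfacet
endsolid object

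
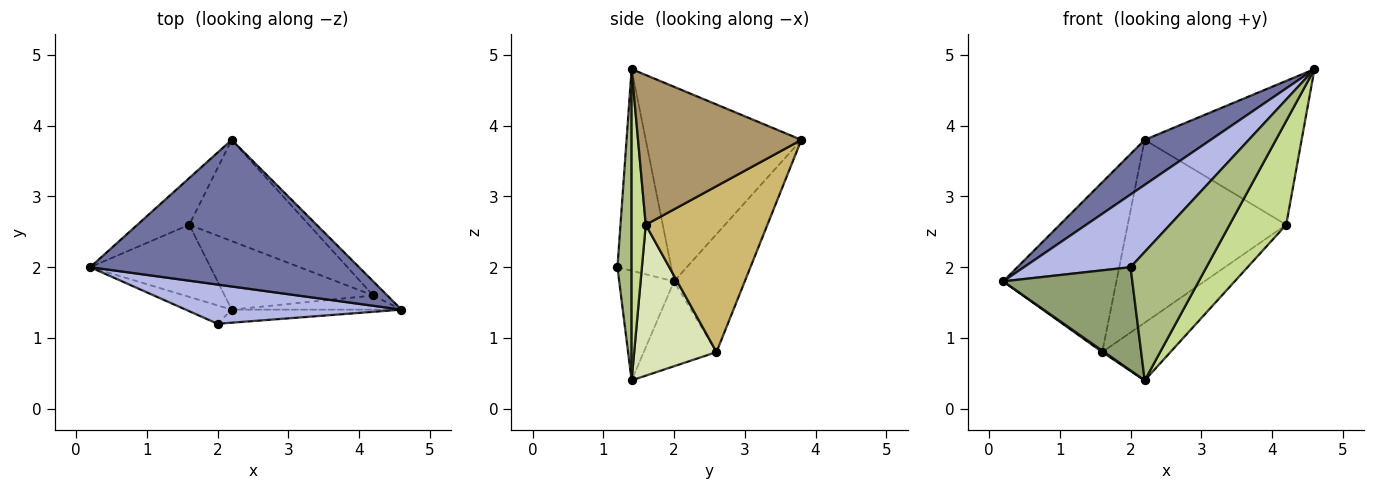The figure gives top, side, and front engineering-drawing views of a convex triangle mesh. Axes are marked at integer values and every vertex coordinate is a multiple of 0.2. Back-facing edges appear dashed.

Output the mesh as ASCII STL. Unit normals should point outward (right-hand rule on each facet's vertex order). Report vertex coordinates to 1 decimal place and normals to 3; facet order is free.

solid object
 facet normal -0.569 -0.241 0.786
  outer loop
   vertex 2.2 3.8 3.8
   vertex 0.2 2.0 1.8
   vertex 4.6 1.4 4.8
  endloop
 endfacet
 facet normal -0.516 0.826 -0.227
  outer loop
   vertex 1.6 2.6 0.8
   vertex 0.2 2.0 1.8
   vertex 2.2 3.8 3.8
  endloop
 endfacet
 facet normal -0.577 -0.016 -0.817
  outer loop
   vertex 1.6 2.6 0.8
   vertex 2.2 1.4 0.4
   vertex 0.2 2.0 1.8
  endloop
 endfacet
 facet normal -0.406 -0.804 0.434
  outer loop
   vertex 2.0 1.2 2.0
   vertex 4.6 1.4 4.8
   vertex 0.2 2.0 1.8
  endloop
 endfacet
 facet normal -0.386 -0.908 -0.162
  outer loop
   vertex 2.0 1.2 2.0
   vertex 0.2 2.0 1.8
   vertex 2.2 1.4 0.4
  endloop
 endfacet
 facet normal 0.182 -0.978 -0.099
  outer loop
   vertex 2.0 1.2 2.0
   vertex 2.2 1.4 0.4
   vertex 4.6 1.4 4.8
  endloop
 endfacet
 facet normal 0.240 -0.962 -0.131
  outer loop
   vertex 4.2 1.6 2.6
   vertex 4.6 1.4 4.8
   vertex 2.2 1.4 0.4
  endloop
 endfacet
 facet normal 0.614 0.508 -0.604
  outer loop
   vertex 4.2 1.6 2.6
   vertex 2.2 1.4 0.4
   vertex 1.6 2.6 0.8
  endloop
 endfacet
 facet normal 0.719 0.691 -0.068
  outer loop
   vertex 4.2 1.6 2.6
   vertex 2.2 3.8 3.8
   vertex 4.6 1.4 4.8
  endloop
 endfacet
 facet normal 0.558 0.726 -0.402
  outer loop
   vertex 4.2 1.6 2.6
   vertex 1.6 2.6 0.8
   vertex 2.2 3.8 3.8
  endloop
 endfacet
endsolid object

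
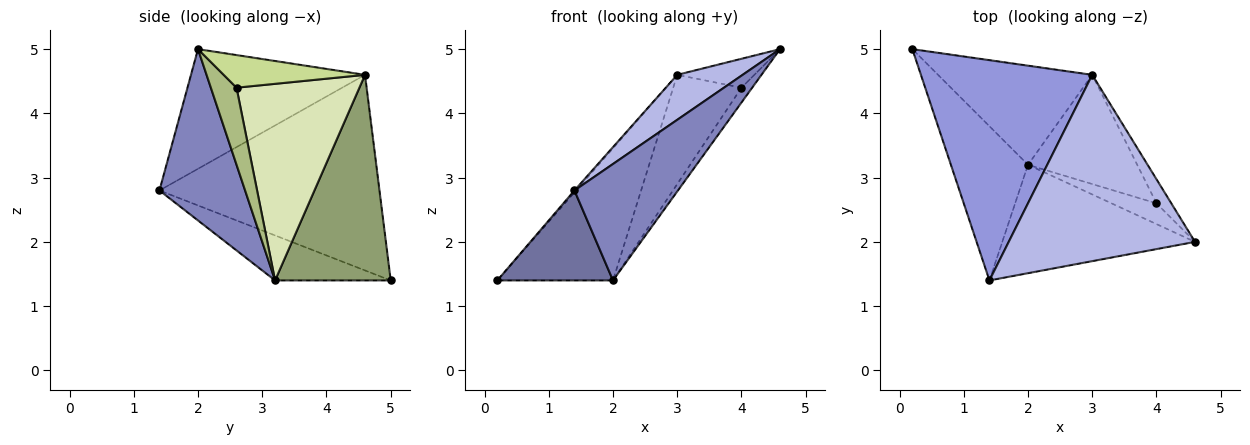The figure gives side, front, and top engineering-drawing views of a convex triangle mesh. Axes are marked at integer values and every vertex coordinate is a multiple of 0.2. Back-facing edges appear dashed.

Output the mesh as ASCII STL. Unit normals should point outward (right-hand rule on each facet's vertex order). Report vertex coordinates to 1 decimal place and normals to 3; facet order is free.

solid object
 facet normal -0.450 -0.450 -0.771
  outer loop
   vertex 2.0 3.2 1.4
   vertex 1.4 1.4 2.8
   vertex 0.2 5.0 1.4
  endloop
 endfacet
 facet normal 0.518 -0.626 -0.583
  outer loop
   vertex 2.0 3.2 1.4
   vertex 4.6 2.0 5.0
   vertex 1.4 1.4 2.8
  endloop
 endfacet
 facet normal -0.752 0.005 0.659
  outer loop
   vertex 3.0 4.6 4.6
   vertex 0.2 5.0 1.4
   vertex 1.4 1.4 2.8
  endloop
 endfacet
 facet normal -0.530 -0.199 0.825
  outer loop
   vertex 3.0 4.6 4.6
   vertex 1.4 1.4 2.8
   vertex 4.6 2.0 5.0
  endloop
 endfacet
 facet normal 0.625 0.625 -0.469
  outer loop
   vertex 3.0 4.6 4.6
   vertex 2.0 3.2 1.4
   vertex 0.2 5.0 1.4
  endloop
 endfacet
 facet normal 0.813 0.339 -0.474
  outer loop
   vertex 4.0 2.6 4.4
   vertex 4.6 2.0 5.0
   vertex 2.0 3.2 1.4
  endloop
 endfacet
 facet normal 0.815 0.445 -0.371
  outer loop
   vertex 4.0 2.6 4.4
   vertex 3.0 4.6 4.6
   vertex 4.6 2.0 5.0
  endloop
 endfacet
 facet normal 0.786 0.437 -0.437
  outer loop
   vertex 4.0 2.6 4.4
   vertex 2.0 3.2 1.4
   vertex 3.0 4.6 4.6
  endloop
 endfacet
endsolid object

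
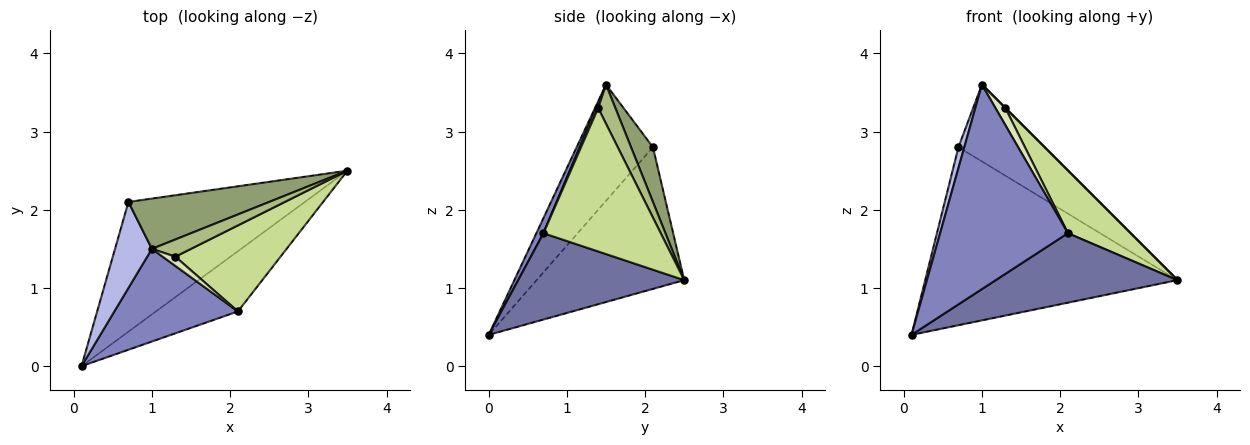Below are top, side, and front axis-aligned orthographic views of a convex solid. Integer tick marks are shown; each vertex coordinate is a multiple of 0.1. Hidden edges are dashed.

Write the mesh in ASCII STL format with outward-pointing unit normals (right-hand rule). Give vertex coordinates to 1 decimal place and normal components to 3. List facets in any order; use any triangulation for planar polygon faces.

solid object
 facet normal 0.568 -0.622 -0.539
  outer loop
   vertex 2.1 0.7 1.7
   vertex 0.1 0.0 0.4
   vertex 3.5 2.5 1.1
  endloop
 endfacet
 facet normal 0.050 -0.910 0.412
  outer loop
   vertex 2.1 0.7 1.7
   vertex 1.0 1.5 3.6
   vertex 0.1 0.0 0.4
  endloop
 endfacet
 facet normal -0.428 0.731 -0.532
  outer loop
   vertex 0.7 2.1 2.8
   vertex 3.5 2.5 1.1
   vertex 0.1 0.0 0.4
  endloop
 endfacet
 facet normal -0.951 -0.073 0.302
  outer loop
   vertex 0.7 2.1 2.8
   vertex 0.1 0.0 0.4
   vertex 1.0 1.5 3.6
  endloop
 endfacet
 facet normal 0.208 0.818 0.536
  outer loop
   vertex 0.7 2.1 2.8
   vertex 1.0 1.5 3.6
   vertex 3.5 2.5 1.1
  endloop
 endfacet
 facet normal 0.707 0.000 0.707
  outer loop
   vertex 1.3 1.4 3.3
   vertex 3.5 2.5 1.1
   vertex 1.0 1.5 3.6
  endloop
 endfacet
 facet normal 0.741 -0.395 0.543
  outer loop
   vertex 1.3 1.4 3.3
   vertex 2.1 0.7 1.7
   vertex 3.5 2.5 1.1
  endloop
 endfacet
 facet normal 0.180 -0.865 0.468
  outer loop
   vertex 1.3 1.4 3.3
   vertex 1.0 1.5 3.6
   vertex 2.1 0.7 1.7
  endloop
 endfacet
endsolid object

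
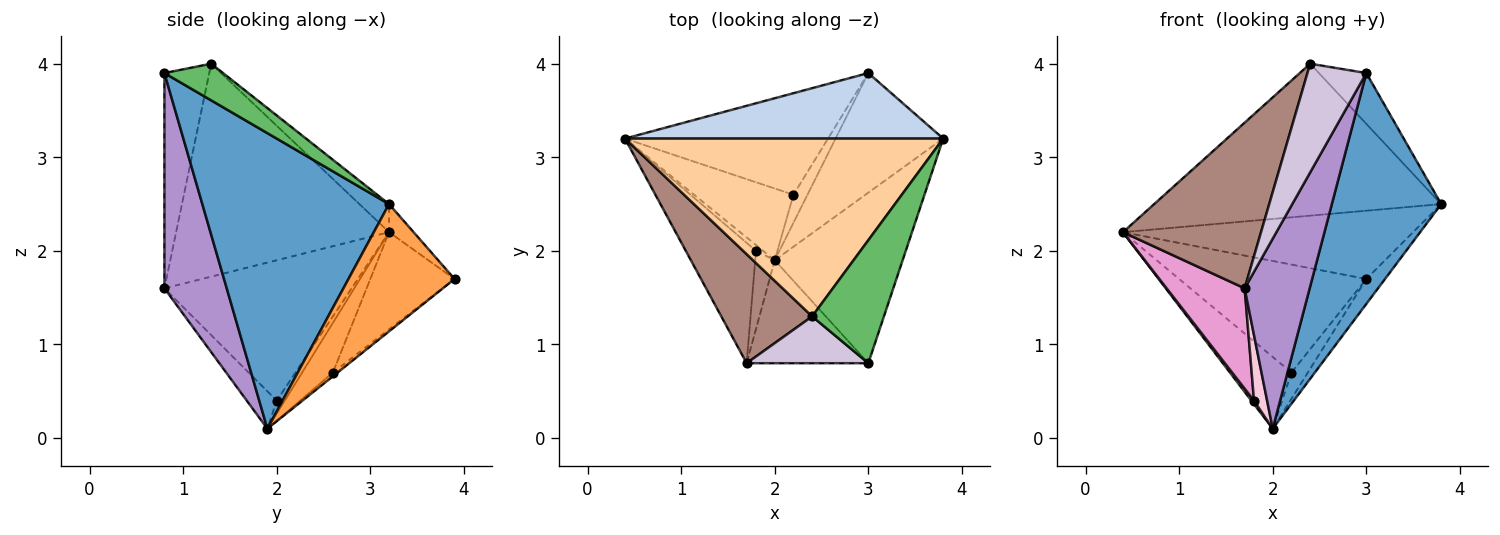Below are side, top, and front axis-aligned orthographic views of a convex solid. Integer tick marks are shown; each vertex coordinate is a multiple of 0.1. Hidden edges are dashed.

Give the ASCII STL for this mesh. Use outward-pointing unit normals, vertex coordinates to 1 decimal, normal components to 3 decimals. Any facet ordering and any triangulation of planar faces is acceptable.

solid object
 facet normal 0.808 -0.473 -0.350
  outer loop
   vertex 2.0 1.9 0.1
   vertex 3.8 3.2 2.5
   vertex 3.0 0.8 3.9
  endloop
 endfacet
 facet normal -0.061 0.720 0.691
  outer loop
   vertex 3.0 3.9 1.7
   vertex 0.4 3.2 2.2
   vertex 3.8 3.2 2.5
  endloop
 endfacet
 facet normal 0.757 0.134 -0.640
  outer loop
   vertex 3.0 3.9 1.7
   vertex 3.8 3.2 2.5
   vertex 2.0 1.9 0.1
  endloop
 endfacet
 facet normal -0.067 0.648 0.759
  outer loop
   vertex 2.4 1.3 4.0
   vertex 3.8 3.2 2.5
   vertex 0.4 3.2 2.2
  endloop
 endfacet
 facet normal 0.427 0.345 0.836
  outer loop
   vertex 2.4 1.3 4.0
   vertex 3.0 0.8 3.9
   vertex 3.8 3.2 2.5
  endloop
 endfacet
 facet normal -0.333 0.667 -0.667
  outer loop
   vertex 2.2 2.6 0.7
   vertex 2.0 1.9 0.1
   vertex 0.4 3.2 2.2
  endloop
 endfacet
 facet normal -0.312 0.692 -0.651
  outer loop
   vertex 2.2 2.6 0.7
   vertex 0.4 3.2 2.2
   vertex 3.0 3.9 1.7
  endloop
 endfacet
 facet normal -0.191 0.670 -0.718
  outer loop
   vertex 2.2 2.6 0.7
   vertex 3.0 3.9 1.7
   vertex 2.0 1.9 0.1
  endloop
 endfacet
 facet normal 0.644 -0.672 -0.364
  outer loop
   vertex 1.7 0.8 1.6
   vertex 2.0 1.9 0.1
   vertex 3.0 0.8 3.9
  endloop
 endfacet
 facet normal -0.573 -0.753 0.324
  outer loop
   vertex 1.7 0.8 1.6
   vertex 3.0 0.8 3.9
   vertex 2.4 1.3 4.0
  endloop
 endfacet
 facet normal -0.790 -0.512 0.337
  outer loop
   vertex 1.7 0.8 1.6
   vertex 2.4 1.3 4.0
   vertex 0.4 3.2 2.2
  endloop
 endfacet
 facet normal -0.839 -0.280 -0.466
  outer loop
   vertex 1.8 2.0 0.4
   vertex 0.4 3.2 2.2
   vertex 2.0 1.9 0.1
  endloop
 endfacet
 facet normal -0.838 -0.349 -0.419
  outer loop
   vertex 1.8 2.0 0.4
   vertex 1.7 0.8 1.6
   vertex 0.4 3.2 2.2
  endloop
 endfacet
 facet normal -0.827 -0.362 -0.431
  outer loop
   vertex 1.8 2.0 0.4
   vertex 2.0 1.9 0.1
   vertex 1.7 0.8 1.6
  endloop
 endfacet
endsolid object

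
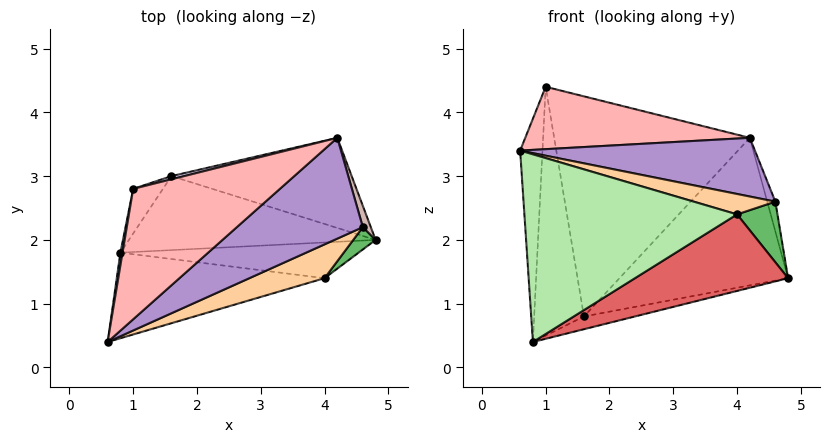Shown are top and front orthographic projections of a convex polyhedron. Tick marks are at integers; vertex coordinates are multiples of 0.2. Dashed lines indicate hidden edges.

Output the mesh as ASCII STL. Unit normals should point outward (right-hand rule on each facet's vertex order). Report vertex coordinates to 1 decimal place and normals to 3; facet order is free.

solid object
 facet normal -0.987 0.161 0.009
  outer loop
   vertex 0.8 1.8 0.4
   vertex 0.6 0.4 3.4
   vertex 1.0 2.8 4.4
  endloop
 endfacet
 facet normal 0.231 0.165 -0.959
  outer loop
   vertex 1.6 3.0 0.8
   vertex 4.8 2.0 1.4
   vertex 0.8 1.8 0.4
  endloop
 endfacet
 facet normal -0.811 0.575 -0.103
  outer loop
   vertex 1.6 3.0 0.8
   vertex 0.8 1.8 0.4
   vertex 1.0 2.8 4.4
  endloop
 endfacet
 facet normal 0.374 -0.479 0.794
  outer loop
   vertex 4.0 1.4 2.4
   vertex 4.6 2.2 2.6
   vertex 0.6 0.4 3.4
  endloop
 endfacet
 facet normal 0.751 -0.620 0.228
  outer loop
   vertex 4.0 1.4 2.4
   vertex 4.8 2.0 1.4
   vertex 4.6 2.2 2.6
  endloop
 endfacet
 facet normal 0.144 -0.900 -0.411
  outer loop
   vertex 4.0 1.4 2.4
   vertex 0.6 0.4 3.4
   vertex 0.8 1.8 0.4
  endloop
 endfacet
 facet normal 0.149 -0.896 -0.418
  outer loop
   vertex 4.0 1.4 2.4
   vertex 0.8 1.8 0.4
   vertex 4.8 2.0 1.4
  endloop
 endfacet
 facet normal 0.316 -0.409 0.856
  outer loop
   vertex 4.2 3.6 3.6
   vertex 1.0 2.8 4.4
   vertex 0.6 0.4 3.4
  endloop
 endfacet
 facet normal 0.371 -0.467 0.803
  outer loop
   vertex 4.2 3.6 3.6
   vertex 0.6 0.4 3.4
   vertex 4.6 2.2 2.6
  endloop
 endfacet
 facet normal -0.239 0.971 0.014
  outer loop
   vertex 4.2 3.6 3.6
   vertex 1.6 3.0 0.8
   vertex 1.0 2.8 4.4
  endloop
 endfacet
 facet normal 0.342 0.802 -0.490
  outer loop
   vertex 4.2 3.6 3.6
   vertex 4.8 2.0 1.4
   vertex 1.6 3.0 0.8
  endloop
 endfacet
 facet normal 0.974 0.184 0.132
  outer loop
   vertex 4.2 3.6 3.6
   vertex 4.6 2.2 2.6
   vertex 4.8 2.0 1.4
  endloop
 endfacet
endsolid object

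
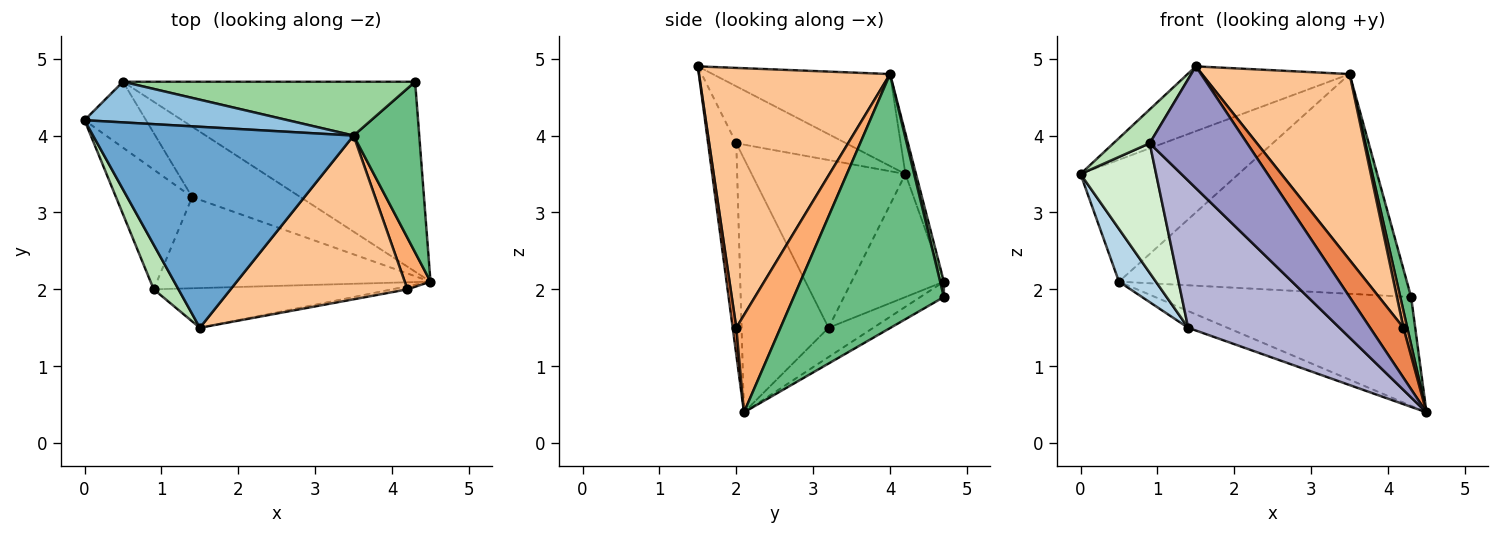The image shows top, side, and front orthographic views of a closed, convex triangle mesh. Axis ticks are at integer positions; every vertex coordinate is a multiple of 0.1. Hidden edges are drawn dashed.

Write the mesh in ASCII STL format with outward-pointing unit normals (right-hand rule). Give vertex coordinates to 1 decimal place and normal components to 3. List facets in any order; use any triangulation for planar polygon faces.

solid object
 facet normal -0.318 0.291 0.902
  outer loop
   vertex 3.5 4.0 4.8
   vertex 0.0 4.2 3.5
   vertex 1.5 1.5 4.9
  endloop
 endfacet
 facet normal -0.063 0.947 0.316
  outer loop
   vertex 3.5 4.0 4.8
   vertex 0.5 4.7 2.1
   vertex 0.0 4.2 3.5
  endloop
 endfacet
 facet normal -0.842 -0.337 -0.421
  outer loop
   vertex 1.4 3.2 1.5
   vertex 0.0 4.2 3.5
   vertex 0.5 4.7 2.1
  endloop
 endfacet
 facet normal -0.254 0.224 -0.941
  outer loop
   vertex 1.4 3.2 1.5
   vertex 0.5 4.7 2.1
   vertex 4.5 2.1 0.4
  endloop
 endfacet
 facet normal 0.107 -0.992 -0.061
  outer loop
   vertex 4.2 2.0 1.5
   vertex 1.5 1.5 4.9
   vertex 4.5 2.1 0.4
  endloop
 endfacet
 facet normal 0.963 -0.084 0.255
  outer loop
   vertex 4.2 2.0 1.5
   vertex 4.5 2.1 0.4
   vertex 3.5 4.0 4.8
  endloop
 endfacet
 facet normal 0.697 -0.538 0.474
  outer loop
   vertex 4.2 2.0 1.5
   vertex 3.5 4.0 4.8
   vertex 1.5 1.5 4.9
  endloop
 endfacet
 facet normal -0.046 0.497 -0.867
  outer loop
   vertex 4.3 4.7 1.9
   vertex 4.5 2.1 0.4
   vertex 0.5 4.7 2.1
  endloop
 endfacet
 facet normal 0.966 -0.070 0.250
  outer loop
   vertex 4.3 4.7 1.9
   vertex 3.5 4.0 4.8
   vertex 4.5 2.1 0.4
  endloop
 endfacet
 facet normal 0.013 0.971 0.238
  outer loop
   vertex 4.3 4.7 1.9
   vertex 0.5 4.7 2.1
   vertex 3.5 4.0 4.8
  endloop
 endfacet
 facet normal -0.878 -0.290 0.382
  outer loop
   vertex 0.9 2.0 3.9
   vertex 1.5 1.5 4.9
   vertex 0.0 4.2 3.5
  endloop
 endfacet
 facet normal -0.831 -0.409 -0.377
  outer loop
   vertex 0.9 2.0 3.9
   vertex 0.0 4.2 3.5
   vertex 1.4 3.2 1.5
  endloop
 endfacet
 facet normal -0.265 -0.917 -0.299
  outer loop
   vertex 0.9 2.0 3.9
   vertex 4.5 2.1 0.4
   vertex 1.5 1.5 4.9
  endloop
 endfacet
 facet normal -0.439 -0.764 -0.473
  outer loop
   vertex 0.9 2.0 3.9
   vertex 1.4 3.2 1.5
   vertex 4.5 2.1 0.4
  endloop
 endfacet
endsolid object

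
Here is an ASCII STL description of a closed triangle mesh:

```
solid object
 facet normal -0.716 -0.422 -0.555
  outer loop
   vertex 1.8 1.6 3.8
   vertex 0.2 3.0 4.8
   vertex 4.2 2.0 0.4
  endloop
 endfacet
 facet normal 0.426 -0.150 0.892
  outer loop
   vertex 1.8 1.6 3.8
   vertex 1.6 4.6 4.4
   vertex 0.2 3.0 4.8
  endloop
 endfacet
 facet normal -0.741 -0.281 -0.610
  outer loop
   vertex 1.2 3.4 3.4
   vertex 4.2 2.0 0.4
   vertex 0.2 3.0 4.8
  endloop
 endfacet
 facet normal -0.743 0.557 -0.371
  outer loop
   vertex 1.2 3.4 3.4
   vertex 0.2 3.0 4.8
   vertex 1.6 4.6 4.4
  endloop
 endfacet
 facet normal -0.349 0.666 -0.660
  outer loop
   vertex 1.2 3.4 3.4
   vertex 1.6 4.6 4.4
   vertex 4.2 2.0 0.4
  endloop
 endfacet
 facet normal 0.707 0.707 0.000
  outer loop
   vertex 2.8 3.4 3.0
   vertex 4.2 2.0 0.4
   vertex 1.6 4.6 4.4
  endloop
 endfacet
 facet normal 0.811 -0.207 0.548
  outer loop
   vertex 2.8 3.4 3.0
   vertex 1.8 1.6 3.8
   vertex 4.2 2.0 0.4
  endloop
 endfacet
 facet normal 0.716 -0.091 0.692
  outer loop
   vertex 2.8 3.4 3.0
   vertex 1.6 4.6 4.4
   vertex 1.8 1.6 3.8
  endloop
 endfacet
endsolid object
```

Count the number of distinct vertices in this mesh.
6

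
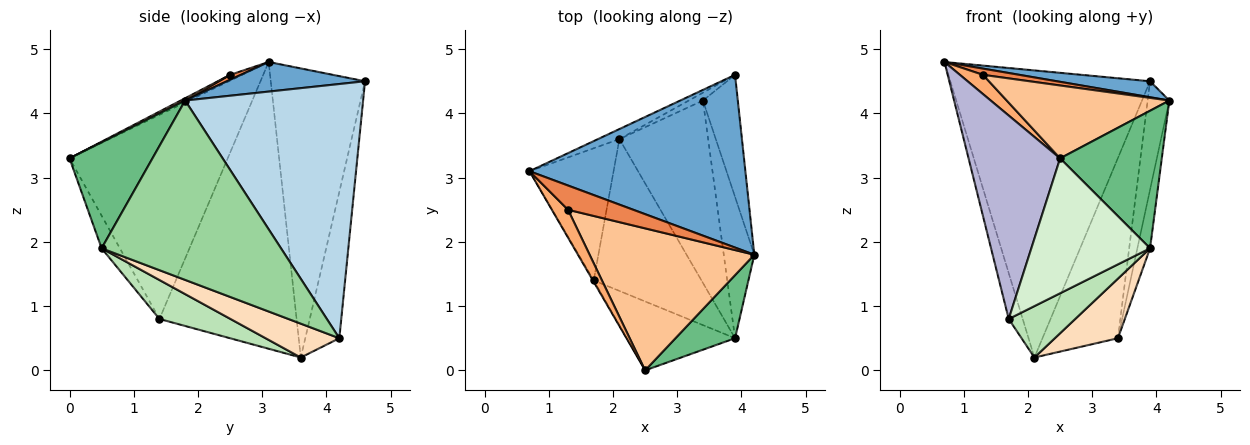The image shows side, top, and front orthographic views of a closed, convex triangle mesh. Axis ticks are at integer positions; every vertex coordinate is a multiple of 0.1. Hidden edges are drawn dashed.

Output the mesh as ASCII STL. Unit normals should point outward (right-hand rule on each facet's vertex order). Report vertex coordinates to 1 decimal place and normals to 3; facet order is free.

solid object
 facet normal 0.135 -0.091 0.987
  outer loop
   vertex 3.9 4.6 4.5
   vertex 0.7 3.1 4.8
   vertex 4.2 1.8 4.2
  endloop
 endfacet
 facet normal -0.427 0.904 -0.032
  outer loop
   vertex 2.1 3.6 0.2
   vertex 0.7 3.1 4.8
   vertex 3.9 4.6 4.5
  endloop
 endfacet
 facet normal 0.984 0.120 -0.135
  outer loop
   vertex 3.4 4.2 0.5
   vertex 3.9 4.6 4.5
   vertex 4.2 1.8 4.2
  endloop
 endfacet
 facet normal -0.411 0.911 -0.040
  outer loop
   vertex 3.4 4.2 0.5
   vertex 2.1 3.6 0.2
   vertex 3.9 4.6 4.5
  endloop
 endfacet
 facet normal 0.073 -0.249 0.966
  outer loop
   vertex 1.3 2.5 4.6
   vertex 4.2 1.8 4.2
   vertex 0.7 3.1 4.8
  endloop
 endfacet
 facet normal -0.283 -0.546 0.789
  outer loop
   vertex 1.3 2.5 4.6
   vertex 0.7 3.1 4.8
   vertex 2.5 0.0 3.3
  endloop
 endfacet
 facet normal 0.012 -0.457 0.890
  outer loop
   vertex 1.3 2.5 4.6
   vertex 2.5 0.0 3.3
   vertex 4.2 1.8 4.2
  endloop
 endfacet
 facet normal 0.341 -0.292 -0.894
  outer loop
   vertex 3.9 0.5 1.9
   vertex 2.1 3.6 0.2
   vertex 3.4 4.2 0.5
  endloop
 endfacet
 facet normal 0.596 -0.730 0.335
  outer loop
   vertex 3.9 0.5 1.9
   vertex 4.2 1.8 4.2
   vertex 2.5 0.0 3.3
  endloop
 endfacet
 facet normal 0.983 0.069 -0.168
  outer loop
   vertex 3.9 0.5 1.9
   vertex 3.4 4.2 0.5
   vertex 4.2 1.8 4.2
  endloop
 endfacet
 facet normal 0.324 -0.303 -0.896
  outer loop
   vertex 1.7 1.4 0.8
   vertex 2.1 3.6 0.2
   vertex 3.9 0.5 1.9
  endloop
 endfacet
 facet normal -0.136 -0.882 -0.451
  outer loop
   vertex 1.7 1.4 0.8
   vertex 3.9 0.5 1.9
   vertex 2.5 0.0 3.3
  endloop
 endfacet
 facet normal -0.955 0.097 -0.280
  outer loop
   vertex 1.7 1.4 0.8
   vertex 0.7 3.1 4.8
   vertex 2.1 3.6 0.2
  endloop
 endfacet
 facet normal -0.866 -0.501 -0.004
  outer loop
   vertex 1.7 1.4 0.8
   vertex 2.5 0.0 3.3
   vertex 0.7 3.1 4.8
  endloop
 endfacet
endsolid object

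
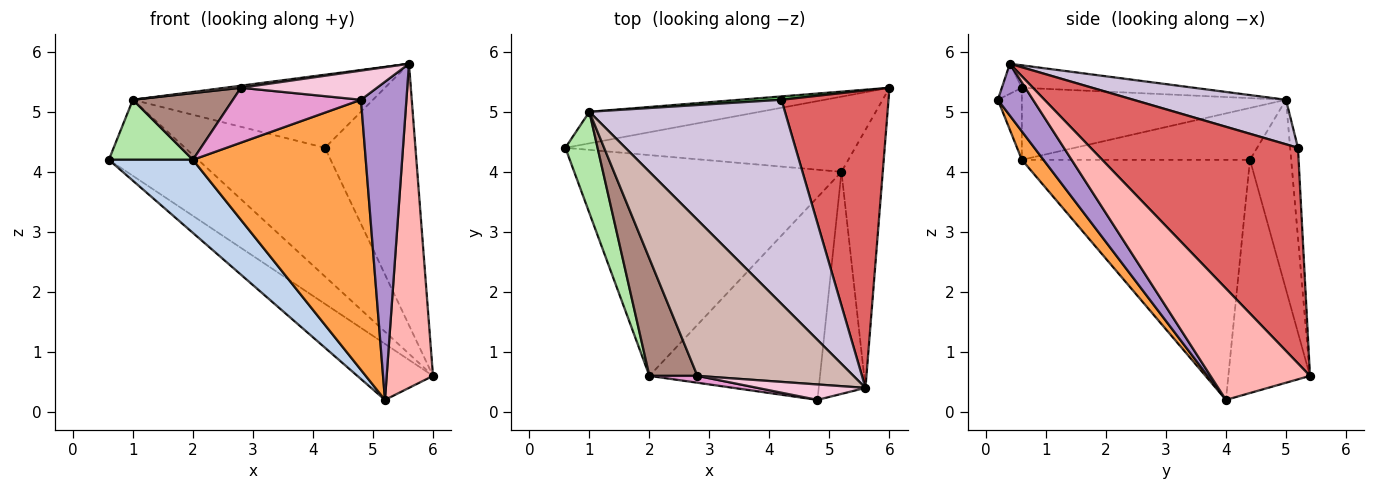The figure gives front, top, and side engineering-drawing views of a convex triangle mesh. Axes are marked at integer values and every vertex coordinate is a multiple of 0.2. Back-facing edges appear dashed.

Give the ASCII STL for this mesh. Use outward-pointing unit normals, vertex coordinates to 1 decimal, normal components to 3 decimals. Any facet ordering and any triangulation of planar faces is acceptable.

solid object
 facet normal -0.542 0.502 -0.674
  outer loop
   vertex 5.2 4.0 0.2
   vertex 0.6 4.4 4.2
   vertex 6.0 5.4 0.6
  endloop
 endfacet
 facet normal -0.649 -0.239 -0.722
  outer loop
   vertex 2.0 0.6 4.2
   vertex 0.6 4.4 4.2
   vertex 5.2 4.0 0.2
  endloop
 endfacet
 facet normal 0.100 -0.796 -0.597
  outer loop
   vertex 2.0 0.6 4.2
   vertex 5.2 4.0 0.2
   vertex 4.8 0.2 5.2
  endloop
 endfacet
 facet normal -0.392 0.849 -0.353
  outer loop
   vertex 1.0 5.0 5.2
   vertex 6.0 5.4 0.6
   vertex 0.6 4.4 4.2
  endloop
 endfacet
 facet normal -0.056 0.998 0.026
  outer loop
   vertex 1.0 5.0 5.2
   vertex 4.2 5.2 4.4
   vertex 6.0 5.4 0.6
  endloop
 endfacet
 facet normal -0.811 -0.299 0.504
  outer loop
   vertex 1.0 5.0 5.2
   vertex 0.6 4.4 4.2
   vertex 2.0 0.6 4.2
  endloop
 endfacet
 facet normal 0.834 0.364 0.414
  outer loop
   vertex 5.6 0.4 5.8
   vertex 6.0 5.4 0.6
   vertex 4.2 5.2 4.4
  endloop
 endfacet
 facet normal 0.859 -0.400 -0.319
  outer loop
   vertex 5.6 0.4 5.8
   vertex 5.2 4.0 0.2
   vertex 6.0 5.4 0.6
  endloop
 endfacet
 facet normal 0.536 -0.692 -0.483
  outer loop
   vertex 5.6 0.4 5.8
   vertex 4.8 0.2 5.2
   vertex 5.2 4.0 0.2
  endloop
 endfacet
 facet normal 0.210 0.330 0.921
  outer loop
   vertex 5.6 0.4 5.8
   vertex 4.2 5.2 4.4
   vertex 1.0 5.0 5.2
  endloop
 endfacet
 facet normal -0.794 -0.301 0.529
  outer loop
   vertex 2.8 0.6 5.4
   vertex 1.0 5.0 5.2
   vertex 2.0 0.6 4.2
  endloop
 endfacet
 facet normal -0.142 -0.013 0.990
  outer loop
   vertex 2.8 0.6 5.4
   vertex 5.6 0.4 5.8
   vertex 1.0 5.0 5.2
  endloop
 endfacet
 facet normal -0.183 -0.976 0.122
  outer loop
   vertex 2.8 0.6 5.4
   vertex 2.0 0.6 4.2
   vertex 4.8 0.2 5.2
  endloop
 endfacet
 facet normal -0.129 -0.876 0.464
  outer loop
   vertex 2.8 0.6 5.4
   vertex 4.8 0.2 5.2
   vertex 5.6 0.4 5.8
  endloop
 endfacet
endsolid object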